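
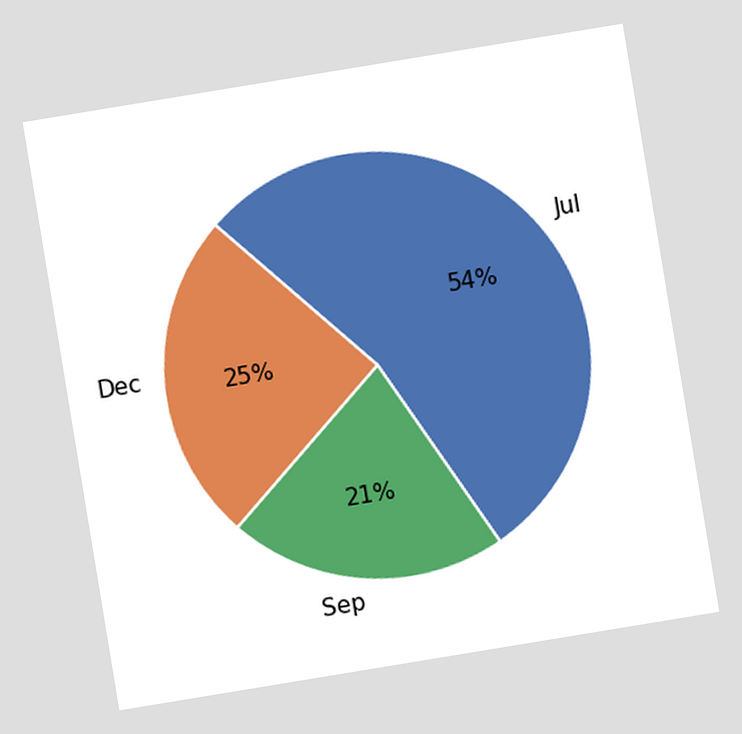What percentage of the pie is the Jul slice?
54%

The chart is tilted about 9° counter-clockwise. The Jul slice takes up 54% of the pie.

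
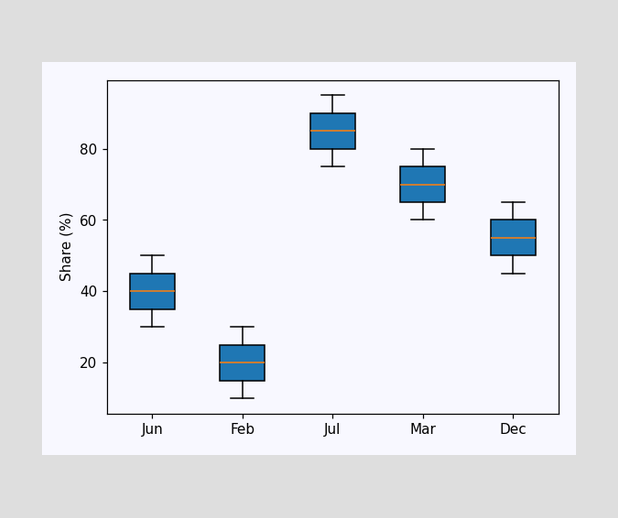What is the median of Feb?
20%

The median line in the Feb box sits at 20%.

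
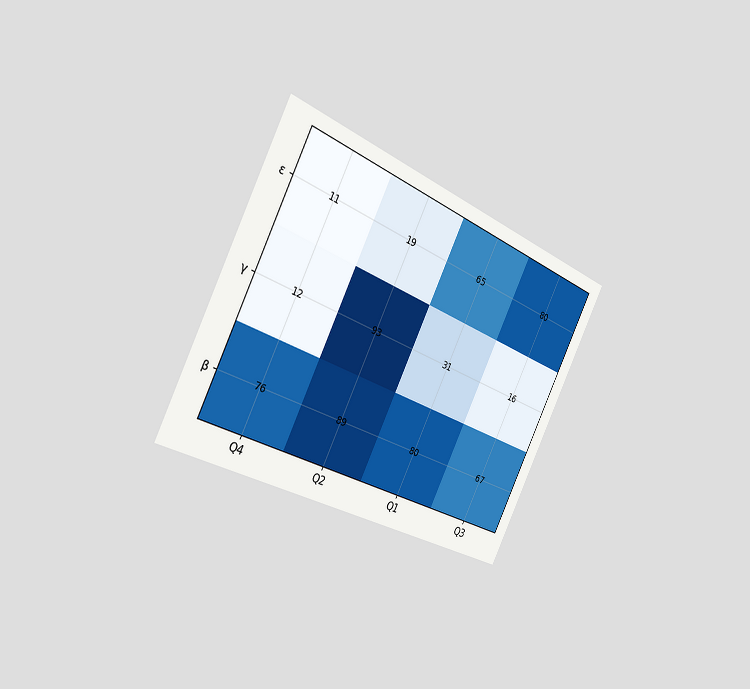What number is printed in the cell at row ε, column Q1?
65

The chart is tilted about 26° clockwise and viewed slightly from the left. The (ε, Q1) cell reads 65.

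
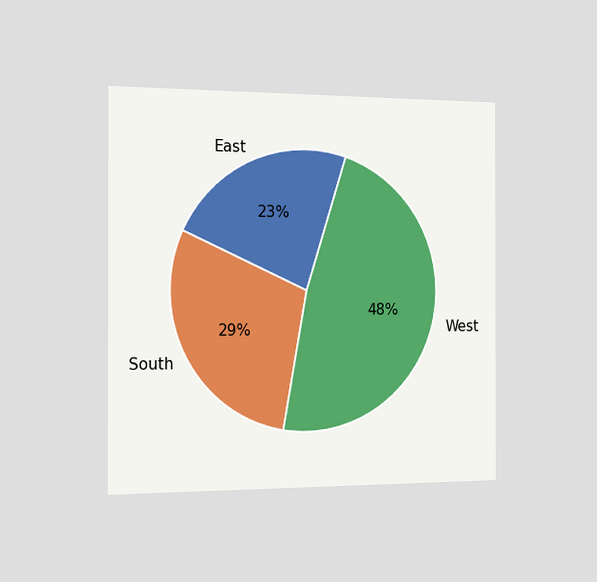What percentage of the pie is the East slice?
23%

The chart is viewed slightly from the left. The East slice takes up 23% of the pie.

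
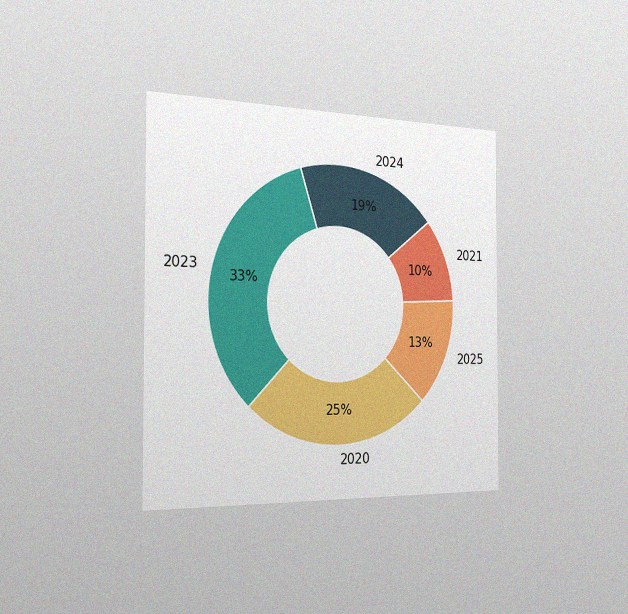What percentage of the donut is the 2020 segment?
The chart is viewed slightly from the left, with some photo noise. The 2020 segment takes up 25% of the ring.

25%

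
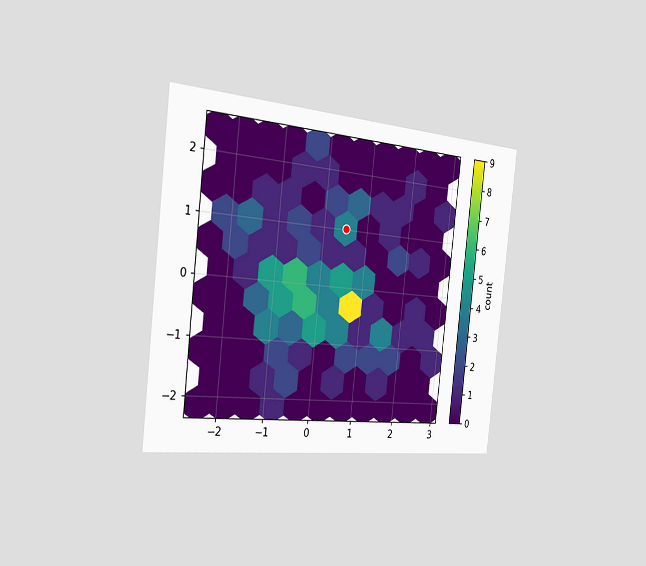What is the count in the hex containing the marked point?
The chart is tilted about 6° clockwise and viewed slightly from the left. The marked hex reads 4 on the colorbar.

4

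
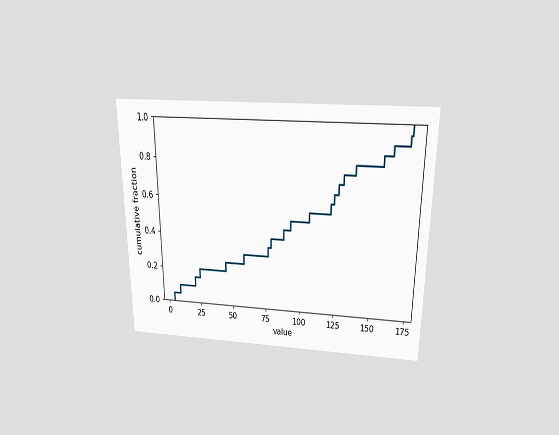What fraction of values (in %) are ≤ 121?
60%

The chart is viewed slightly from above. At x=121 the ECDF step is at 60%.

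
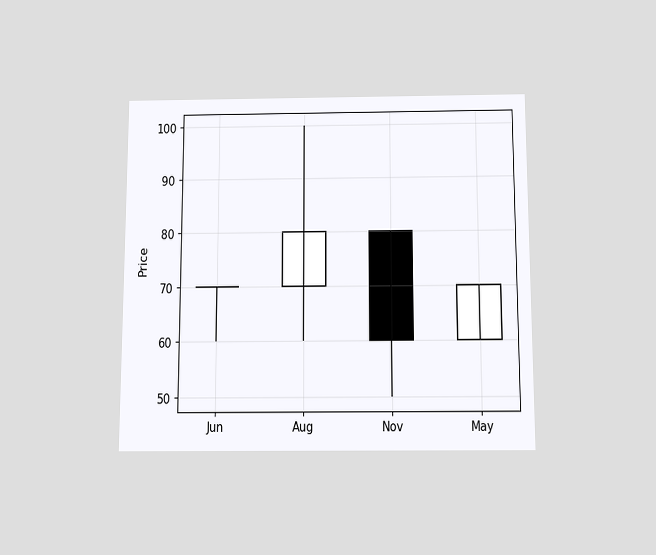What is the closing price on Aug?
80

The chart is viewed slightly from below. The Aug candle closes at 80.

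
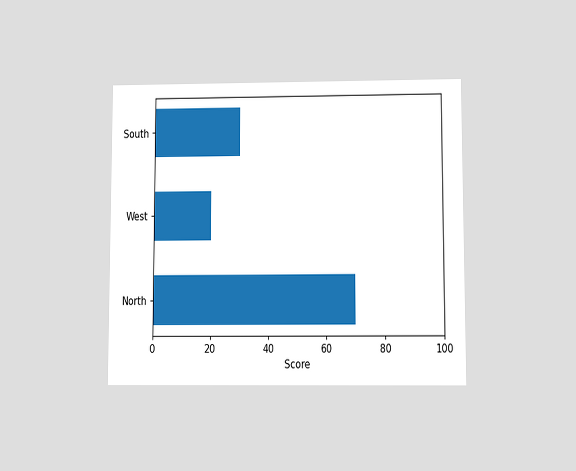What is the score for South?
30

The chart is viewed slightly from below. Reading along the chart's x-axis, the South bar reaches 30.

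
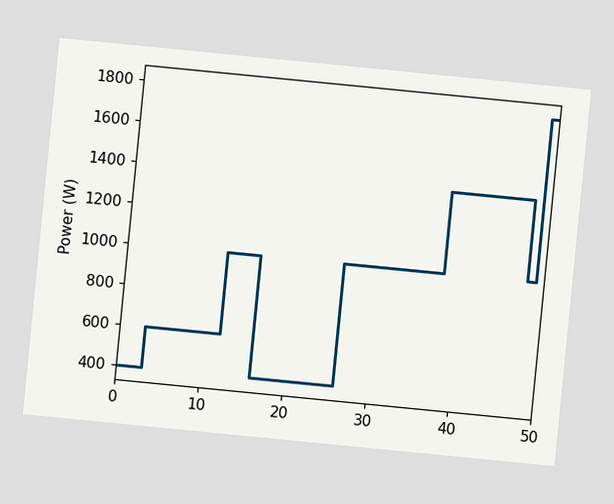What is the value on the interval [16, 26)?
400W

The chart is tilted about 6° clockwise. On [16, 26) the step sits at 400W.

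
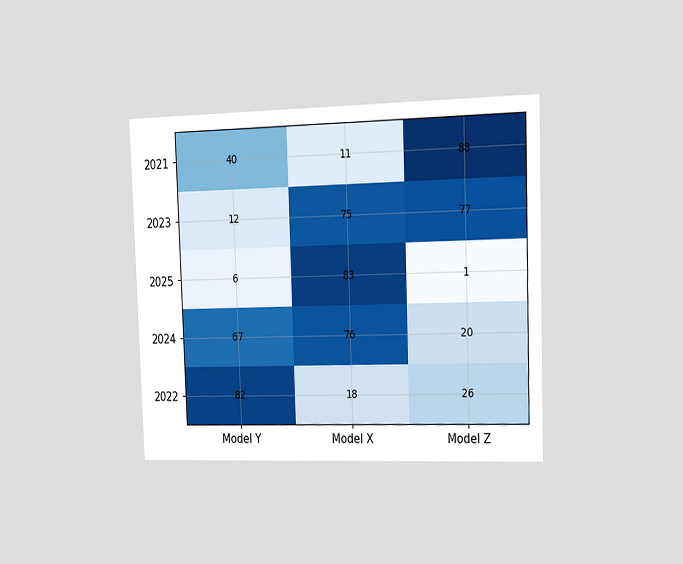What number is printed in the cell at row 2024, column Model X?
The chart is viewed slightly from the right. The (2024, Model X) cell reads 76.

76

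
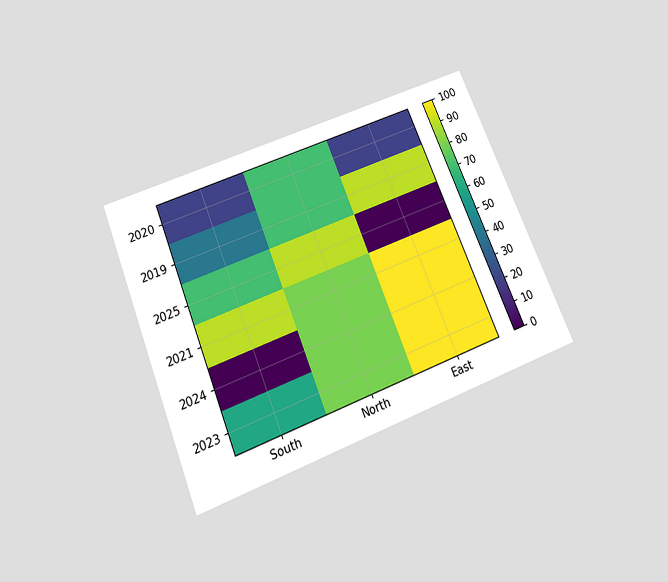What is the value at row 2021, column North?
80

The chart is tilted about 22° counter-clockwise and viewed slightly from below. Matching cell (2021, North) against the colorbar gives 80.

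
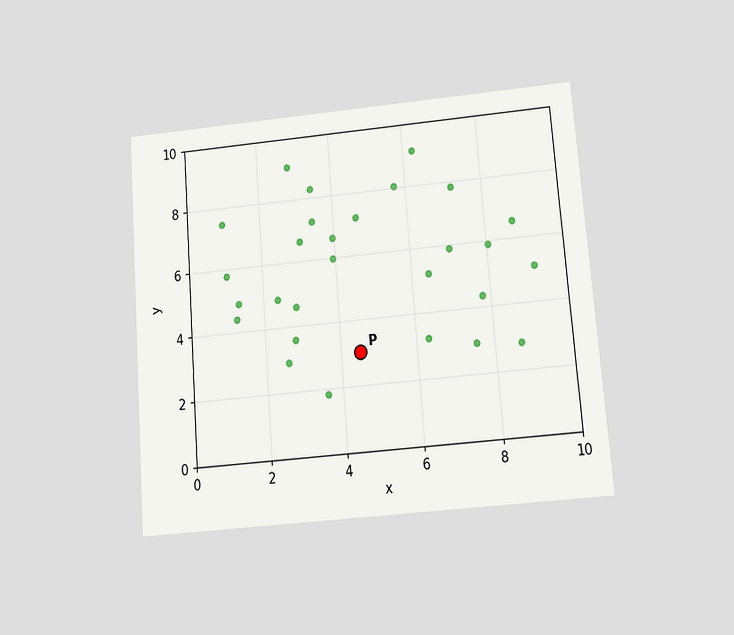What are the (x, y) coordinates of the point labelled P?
The chart is tilted about 4° counter-clockwise and viewed at a slight angle. Following the gridlines from P to each axis, P sits at (4.5, 3).

(4.5, 3)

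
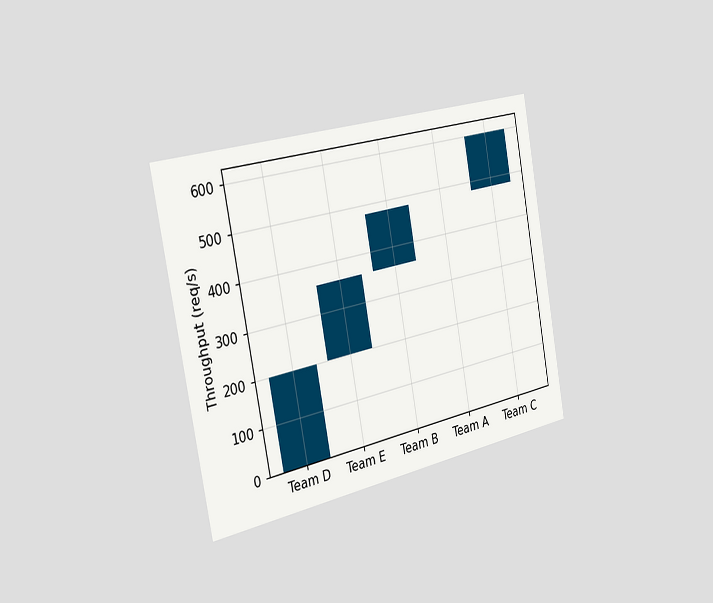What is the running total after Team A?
The chart is tilted about 11° counter-clockwise and viewed slightly from the left. After Team A the running total reaches 480req/s.

480req/s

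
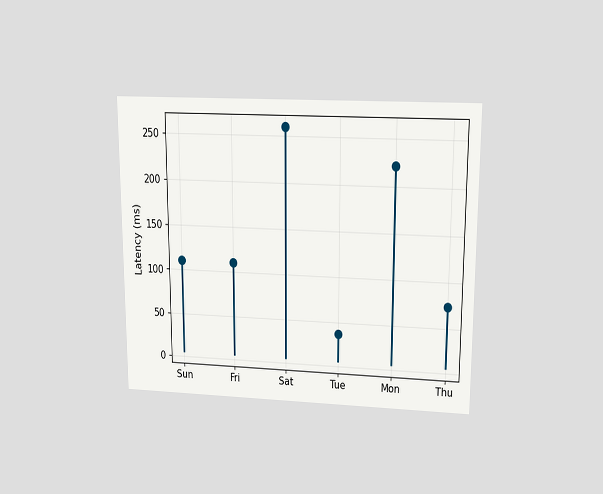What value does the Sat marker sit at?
259ms

The chart is viewed slightly from above. The Sat marker sits at 259ms.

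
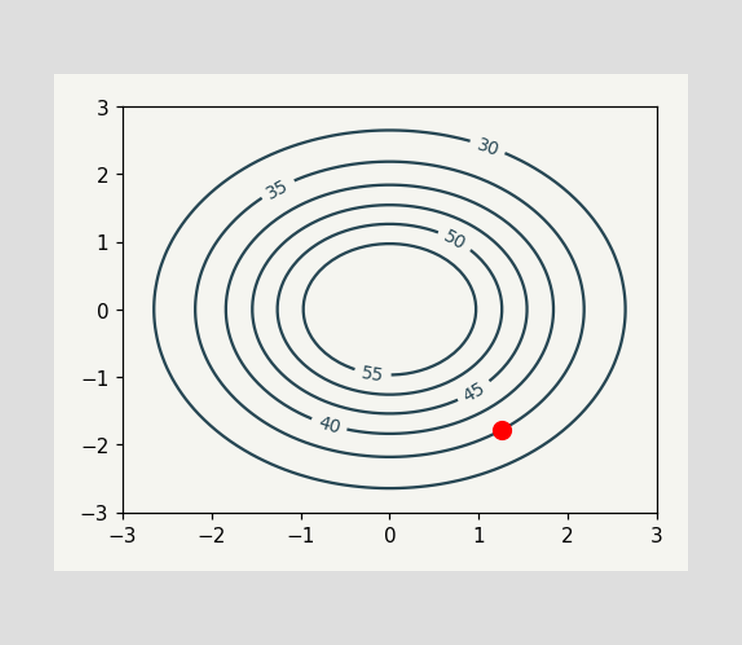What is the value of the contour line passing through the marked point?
The marked point sits on the contour labelled 35.

35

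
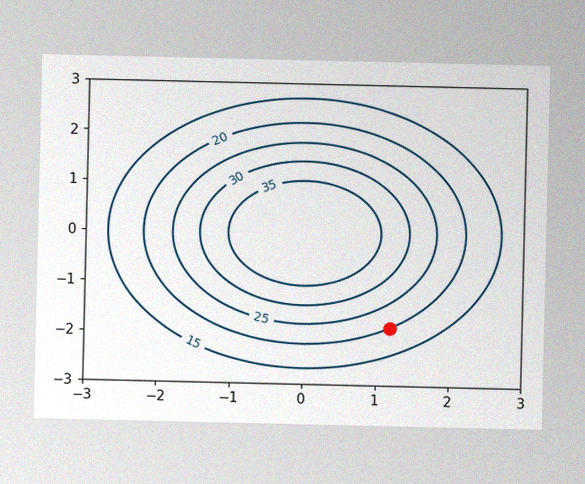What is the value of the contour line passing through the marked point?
The image has some photo noise and uneven lighting. The marked point sits on the contour labelled 20.

20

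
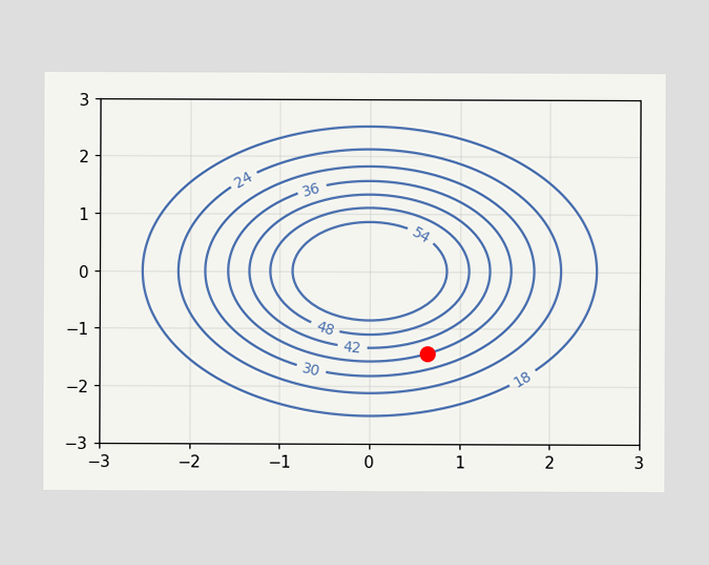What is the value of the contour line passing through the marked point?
36

The marked point sits on the contour labelled 36.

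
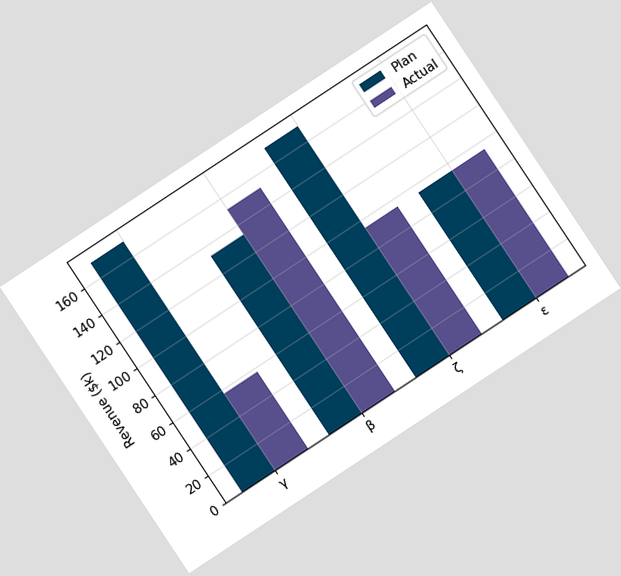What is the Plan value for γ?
$171k

The chart is tilted about 33° counter-clockwise. The Plan bar at γ reaches $171k on the y-axis.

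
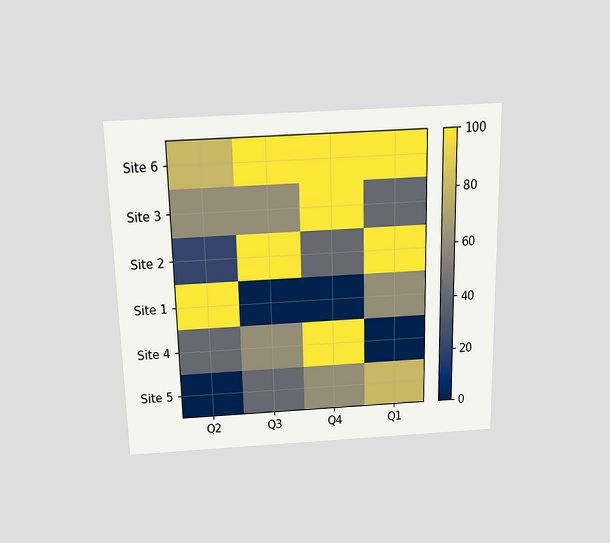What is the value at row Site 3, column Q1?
The chart is viewed slightly from above. Matching cell (Site 3, Q1) against the colorbar gives 40.

40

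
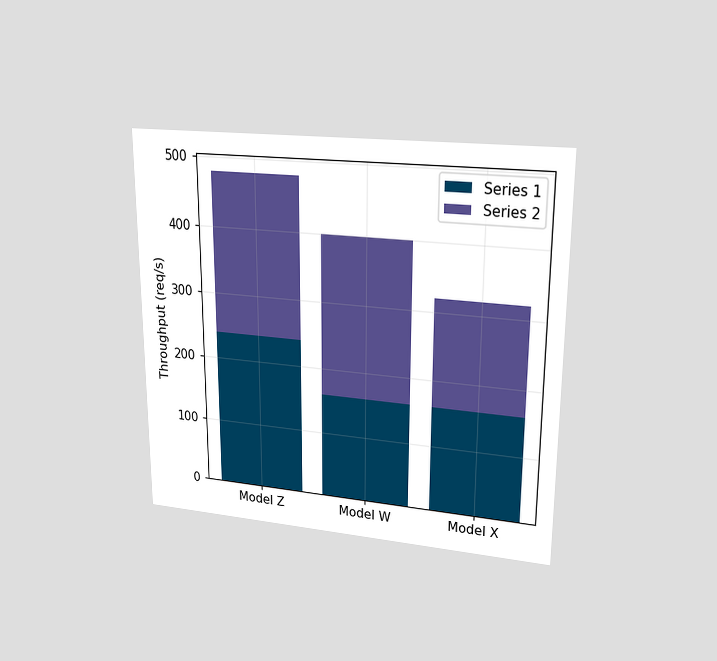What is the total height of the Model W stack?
The chart is viewed at a slight angle. The Model W stack's top reaches 400req/s on the y-axis.

400req/s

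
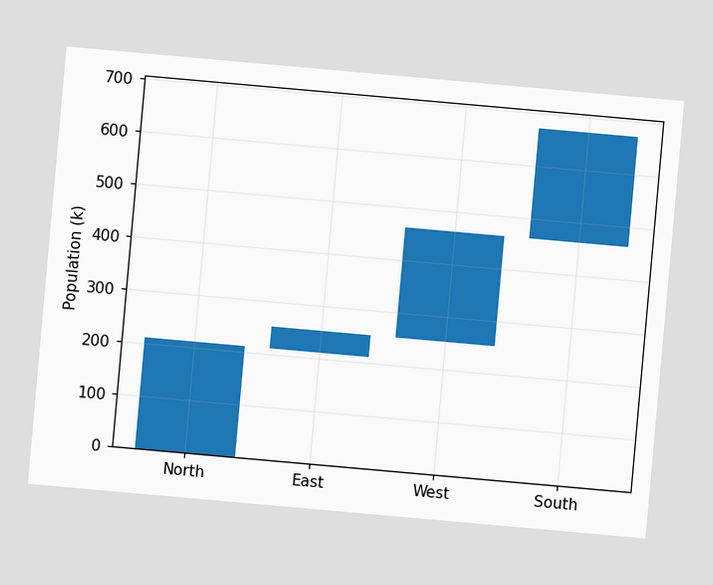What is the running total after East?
252k

The chart is tilted about 5° clockwise. After East the running total reaches 252k.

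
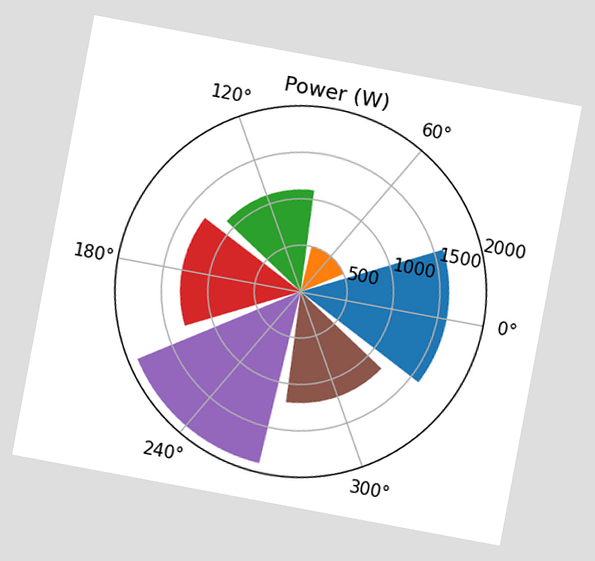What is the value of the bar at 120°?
The chart is tilted about 11° clockwise. The bar at 120° reaches 1100W on the radial axis.

1100W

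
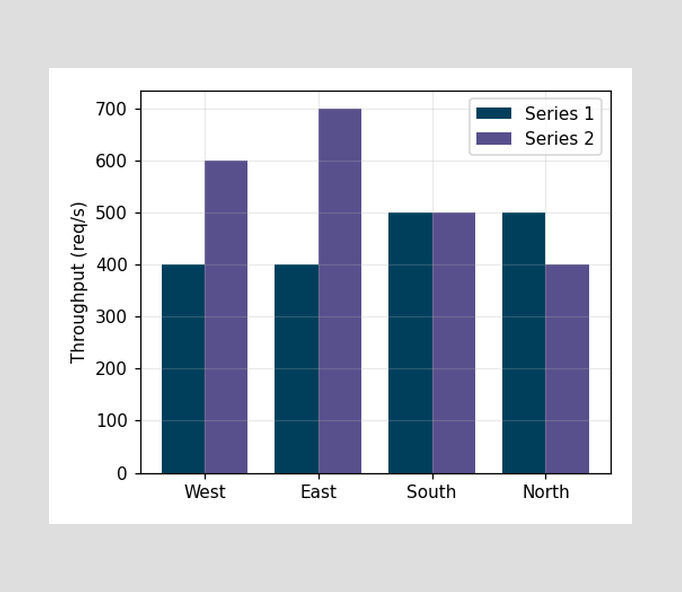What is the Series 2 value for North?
400req/s

The Series 2 bar at North reaches 400req/s on the y-axis.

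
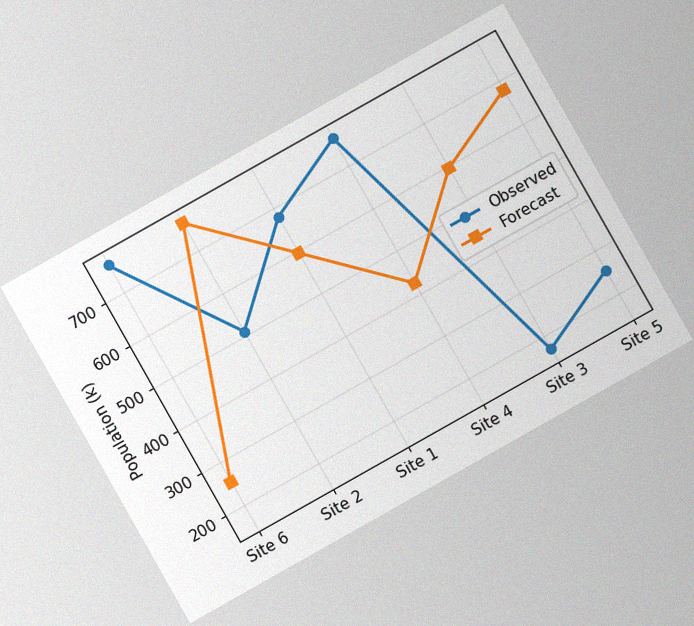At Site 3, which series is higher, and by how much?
Forecast, by 425k

The chart is tilted about 29° counter-clockwise, with some photo noise. At Site 3, Forecast sits above the other line by 425k.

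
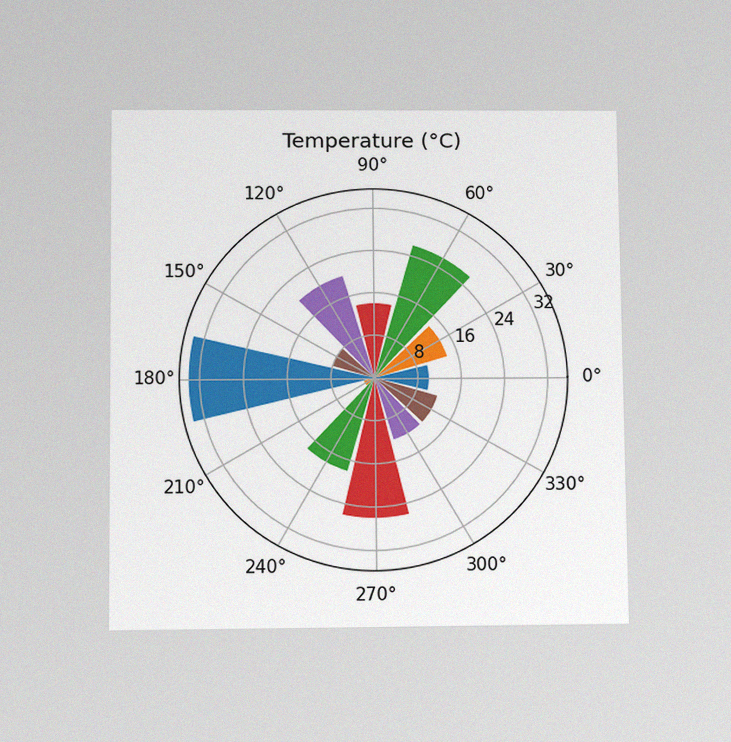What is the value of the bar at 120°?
The chart is viewed slightly from below, with some photo noise. The bar at 120° reaches 20°C on the radial axis.

20°C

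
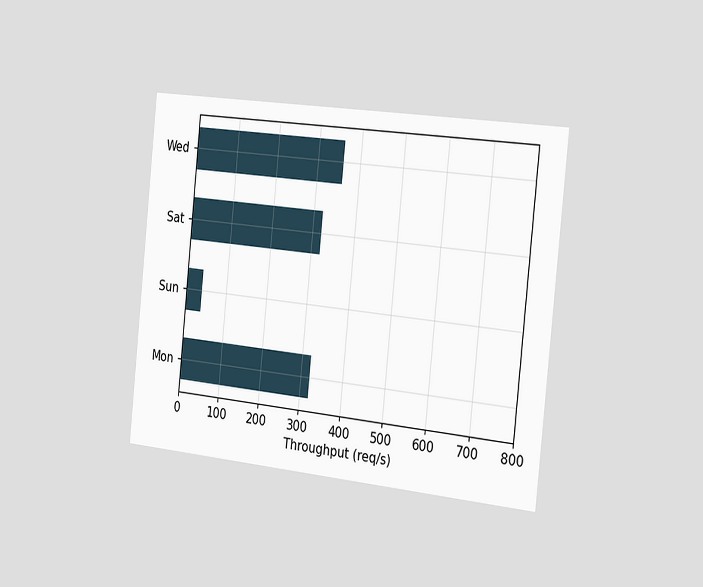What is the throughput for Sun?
The chart is tilted about 6° clockwise and viewed slightly from the right. Reading along the chart's x-axis, the Sun bar reaches 40req/s.

40req/s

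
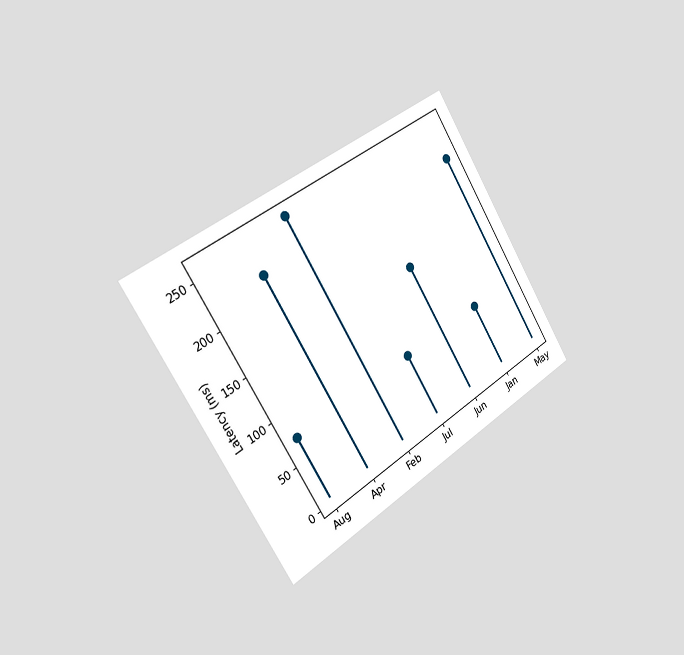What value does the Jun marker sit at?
The chart is tilted about 32° counter-clockwise and viewed slightly from the left. The Jun marker sits at 148ms.

148ms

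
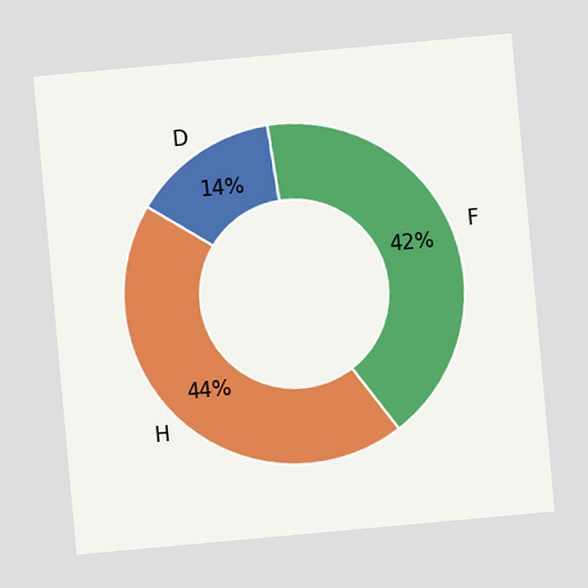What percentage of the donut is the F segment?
The chart is tilted about 5° counter-clockwise. The F segment takes up 42% of the ring.

42%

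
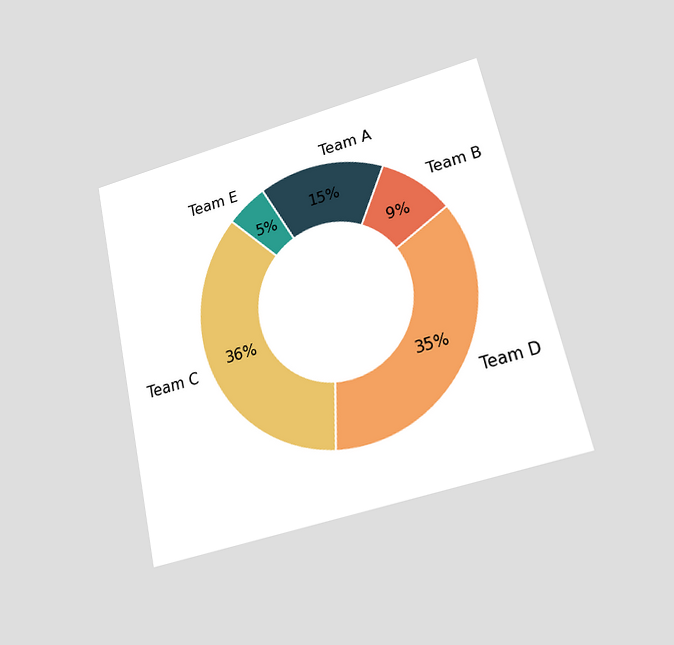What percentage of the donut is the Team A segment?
15%

The chart is tilted about 13° counter-clockwise and viewed at a slight angle. The Team A segment takes up 15% of the ring.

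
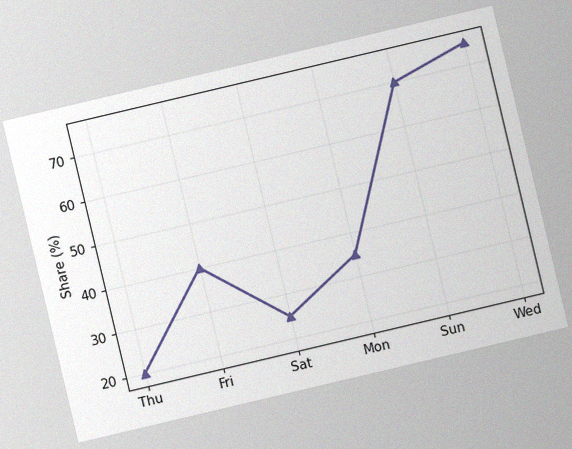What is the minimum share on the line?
20%

The chart is tilted about 13° counter-clockwise, with some photo noise. The lowest point is at Thu, and reading across to the y-axis gives 20%.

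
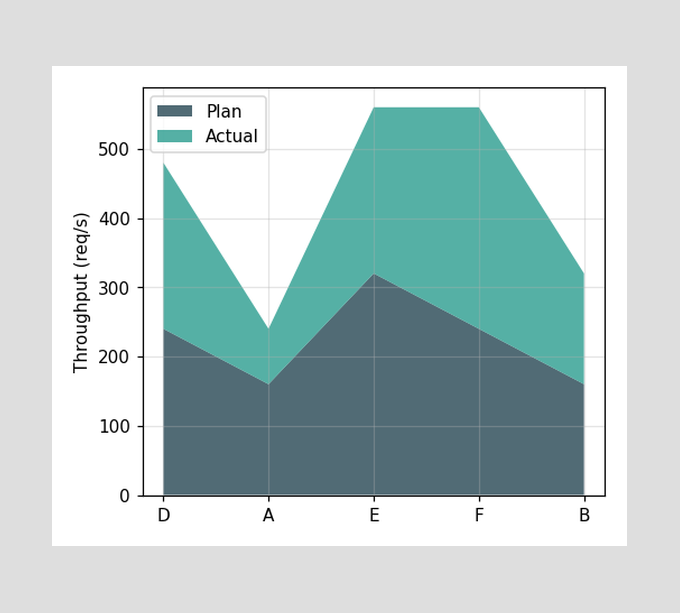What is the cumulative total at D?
The stacked total at D reaches 480req/s.

480req/s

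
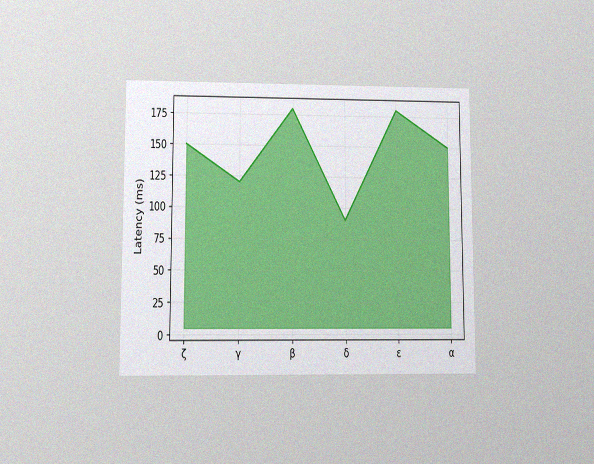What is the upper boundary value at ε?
180ms

The chart is viewed at a slight angle, with some photo noise. At ε the upper boundary is at 180ms.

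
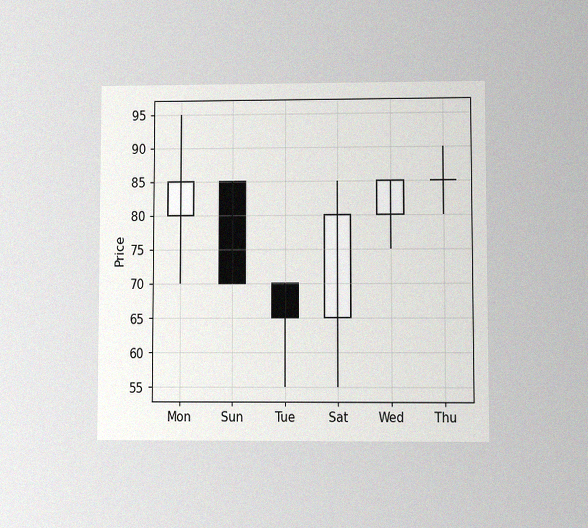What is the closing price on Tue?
65

The chart is viewed at a slight angle, with some photo noise. The Tue candle closes at 65.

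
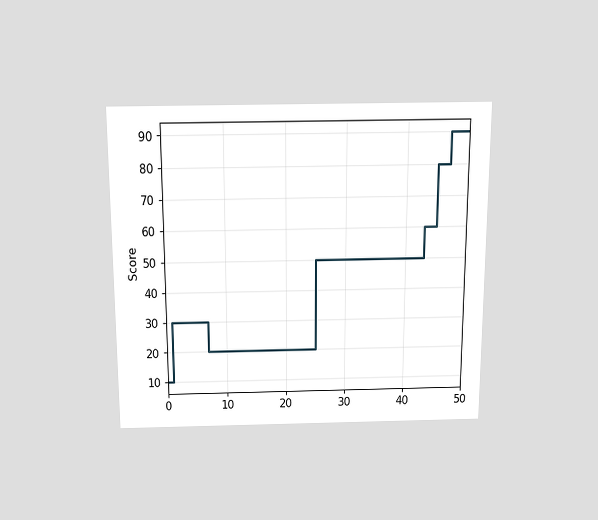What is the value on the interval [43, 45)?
60

The chart is viewed slightly from above. On [43, 45) the step sits at 60.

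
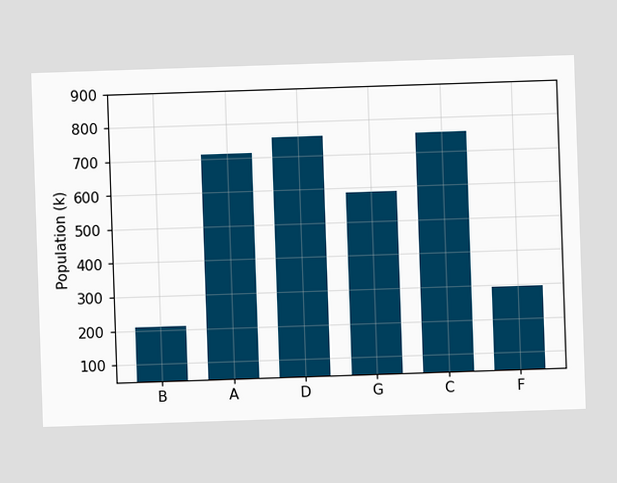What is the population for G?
Reading along the chart's y-axis, the G bar reaches 588k.

588k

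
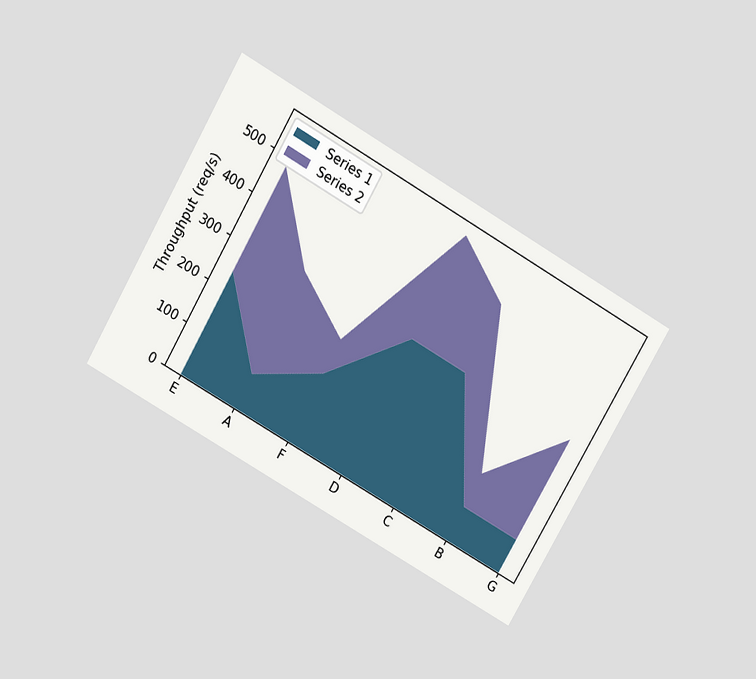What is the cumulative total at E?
The chart is tilted about 30° clockwise and viewed slightly from above. The stacked total at E reaches 480req/s.

480req/s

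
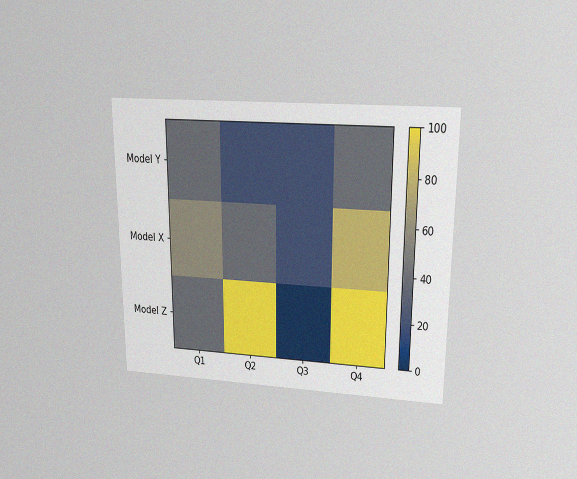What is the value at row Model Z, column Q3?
0

The chart is viewed slightly from above, with some photo noise. Matching cell (Model Z, Q3) against the colorbar gives 0.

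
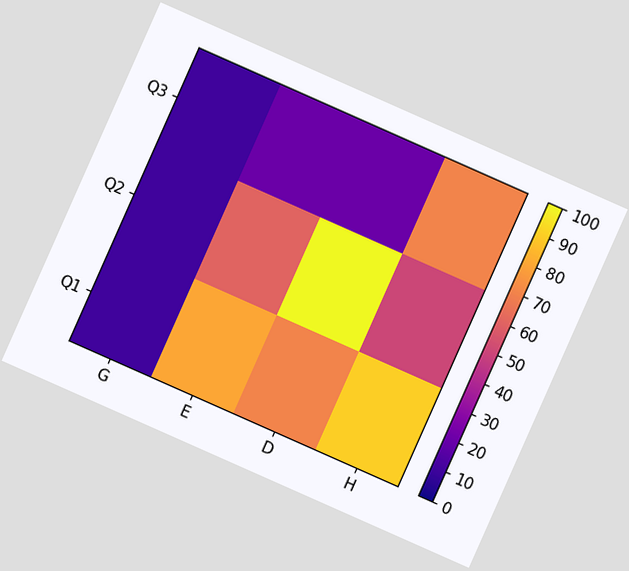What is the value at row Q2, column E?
The chart is tilted about 24° clockwise. Matching cell (Q2, E) against the colorbar gives 60.

60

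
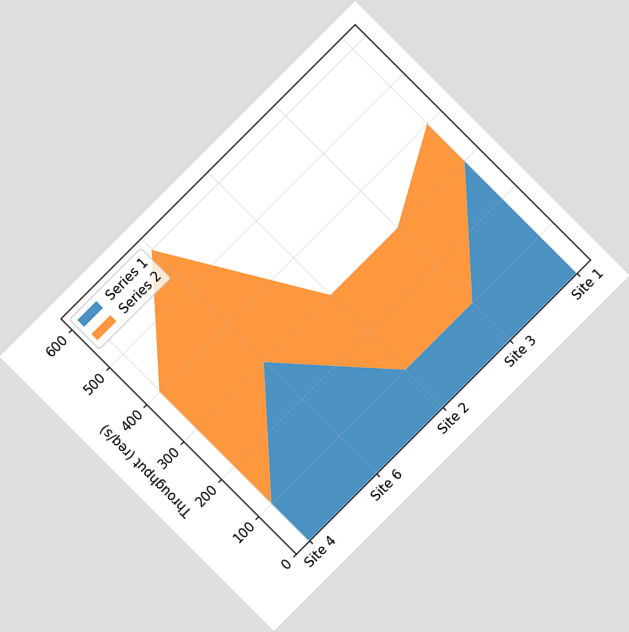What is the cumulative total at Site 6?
The chart is tilted about 45° counter-clockwise. The stacked total at Site 6 reaches 600req/s.

600req/s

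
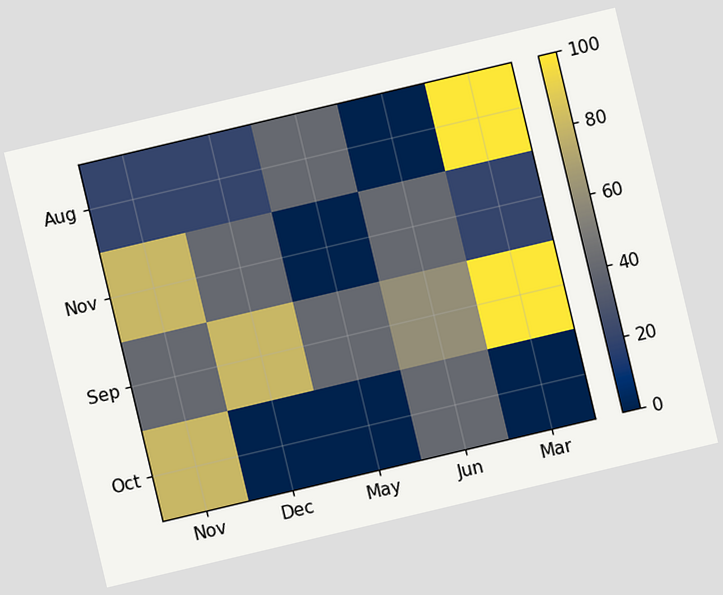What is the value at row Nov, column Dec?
The chart is tilted about 13° counter-clockwise. Matching cell (Nov, Dec) against the colorbar gives 40.

40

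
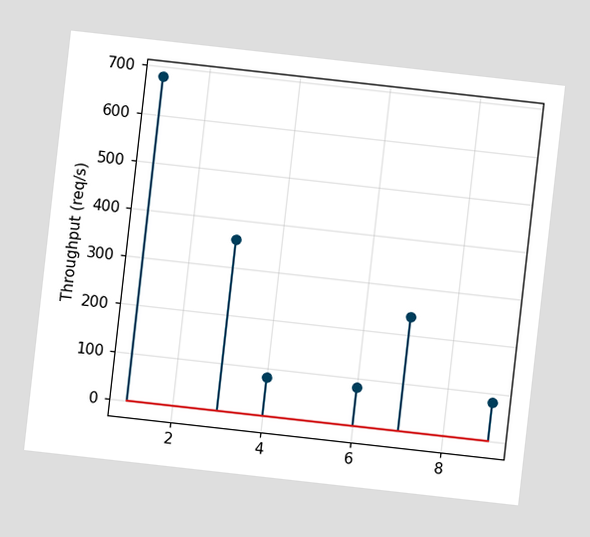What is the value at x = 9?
The chart is tilted about 6° clockwise. The stem at x=9 reaches 80req/s.

80req/s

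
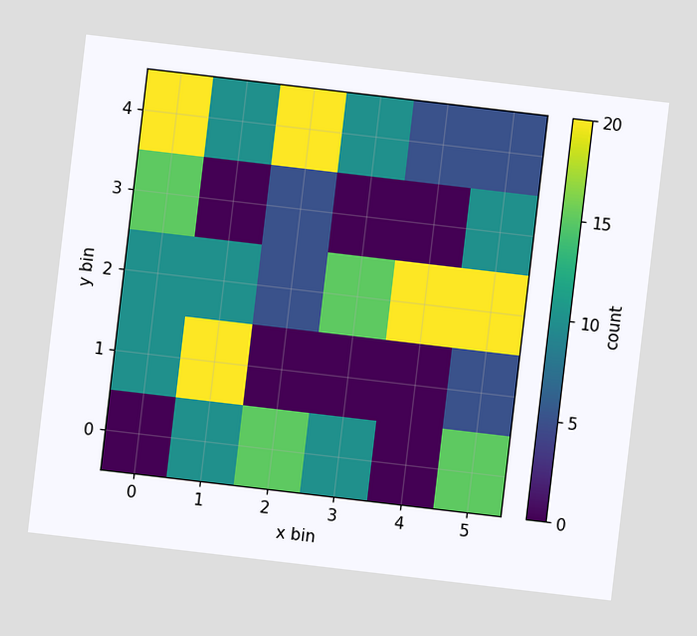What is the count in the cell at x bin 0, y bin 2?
The chart is tilted about 7° clockwise. Matching the cell (0, 2) against the colorbar gives 10.

10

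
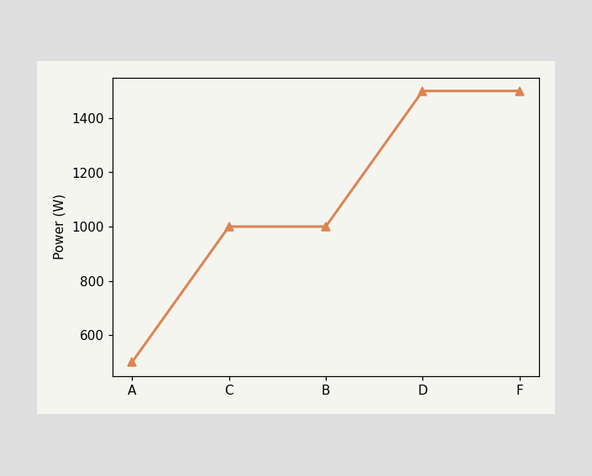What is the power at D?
1500W

At D, the line is at 1500W.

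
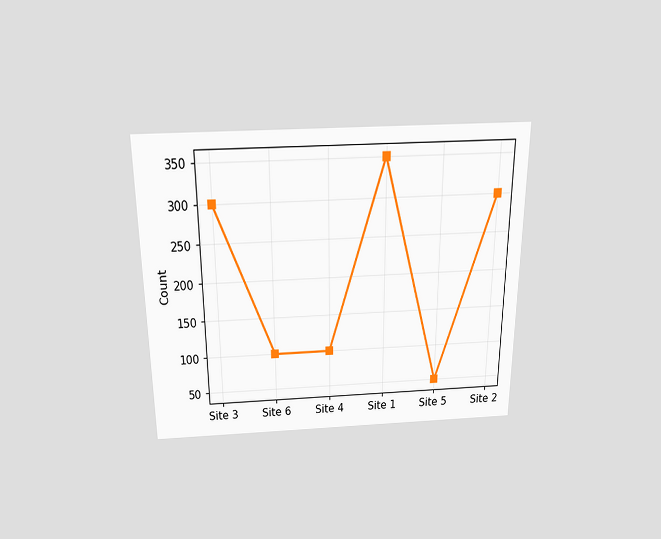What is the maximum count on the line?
350

The chart is viewed slightly from above. The highest point is at Site 1, and reading across to the y-axis gives 350.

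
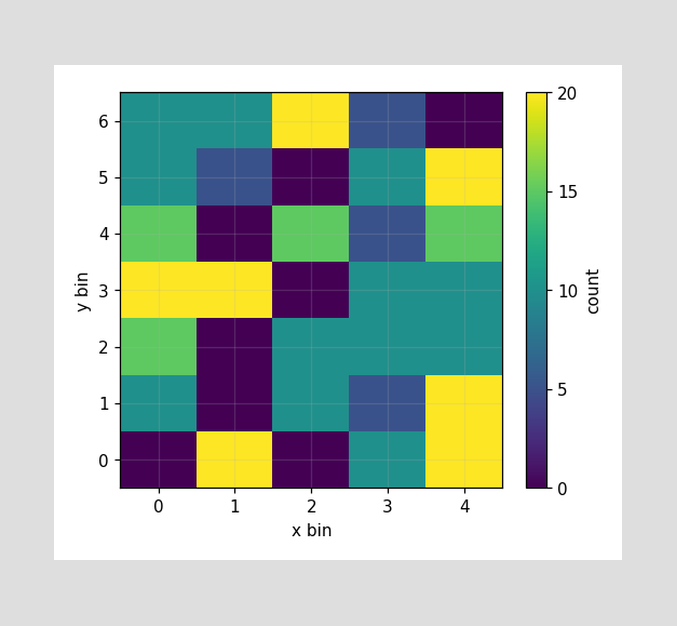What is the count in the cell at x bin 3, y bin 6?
Matching the cell (3, 6) against the colorbar gives 5.

5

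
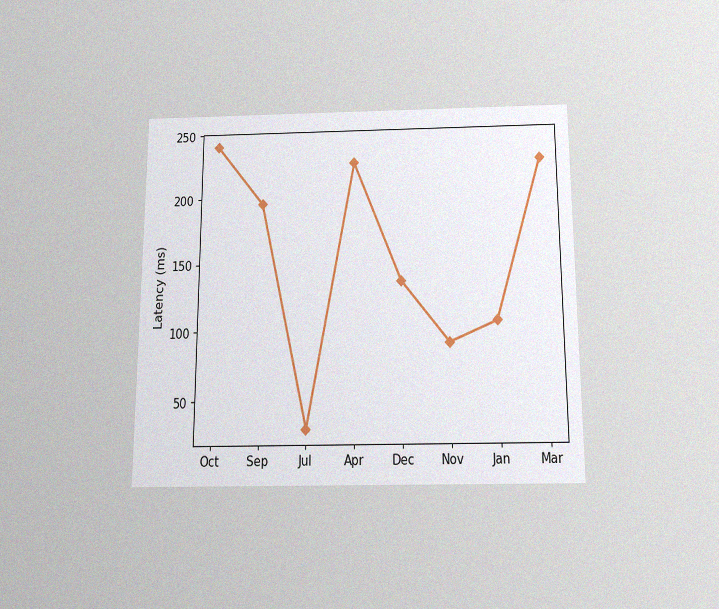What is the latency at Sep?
195ms

The chart is viewed slightly from below, with some photo noise. At Sep, the line is at 195ms.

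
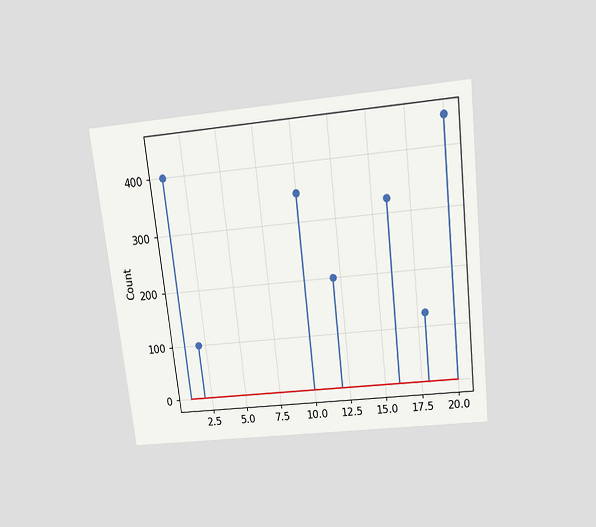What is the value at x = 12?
200

The chart is tilted about 6° counter-clockwise and viewed slightly from above. The stem at x=12 reaches 200.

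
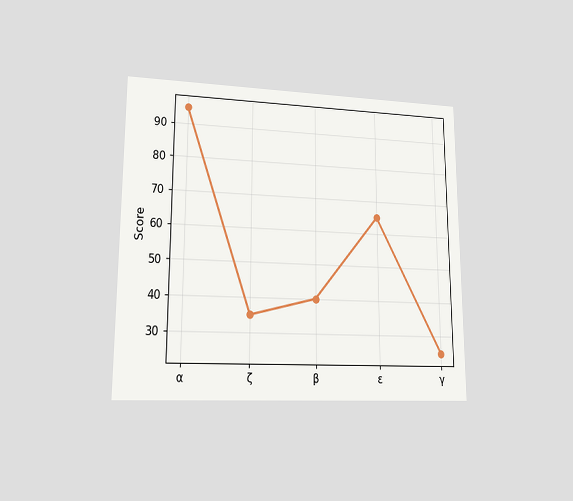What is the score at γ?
25

The chart is viewed at a slight angle. At γ, the line is at 25.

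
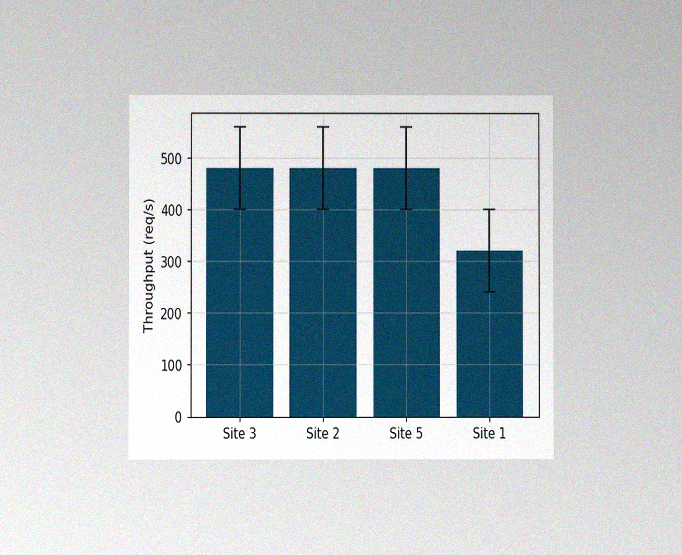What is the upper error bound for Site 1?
400req/s

The chart is viewed at a slight angle, with some photo noise. The Site 1 bar's upper whisker reaches 400req/s.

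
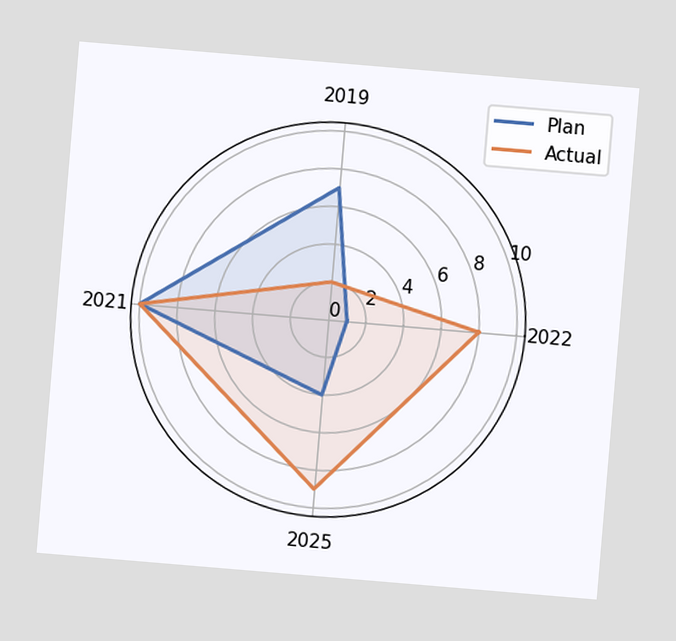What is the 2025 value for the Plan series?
The chart is tilted about 5° clockwise. On the 2025 axis, Plan reaches 4.

4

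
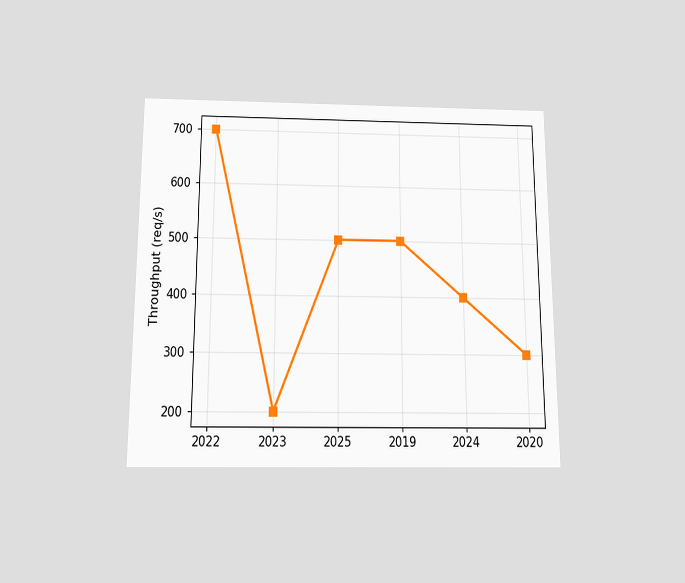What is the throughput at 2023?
200req/s

The chart is viewed slightly from below. At 2023, the line is at 200req/s.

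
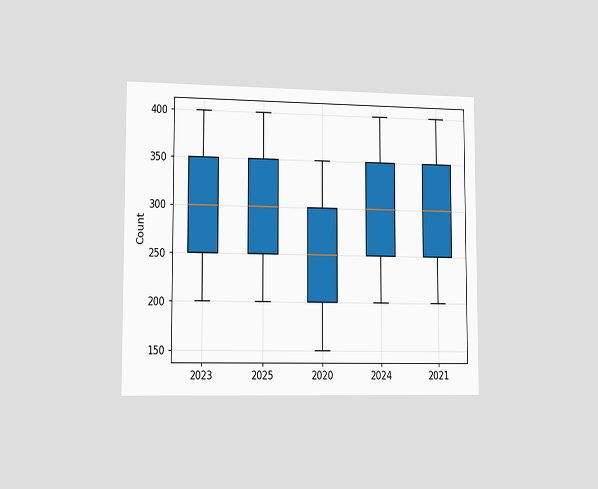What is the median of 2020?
250

The chart is viewed slightly from the left. The median line in the 2020 box sits at 250.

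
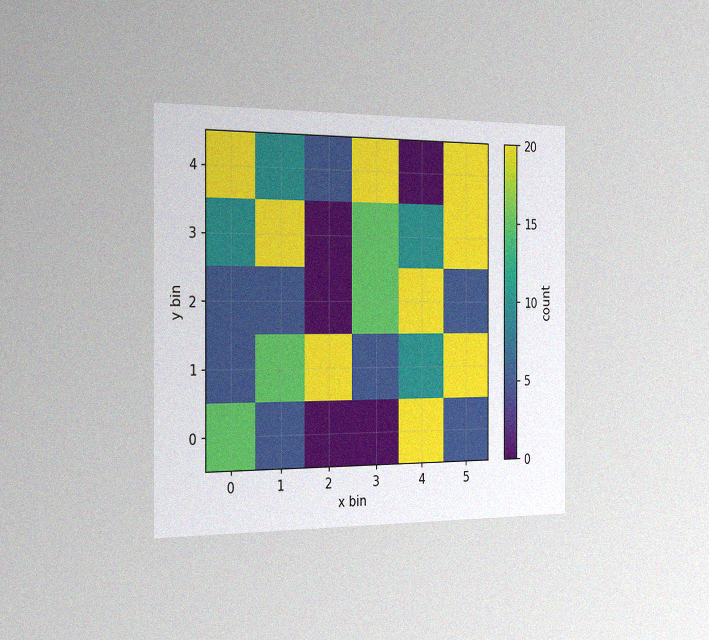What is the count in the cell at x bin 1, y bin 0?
The chart is viewed slightly from the left, with some photo noise. Matching the cell (1, 0) against the colorbar gives 5.

5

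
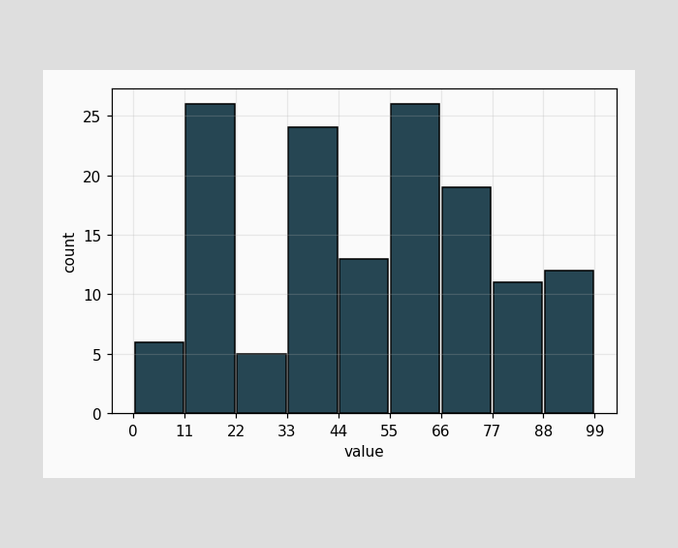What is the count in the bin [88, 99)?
The [88, 99) bin has height 12.

12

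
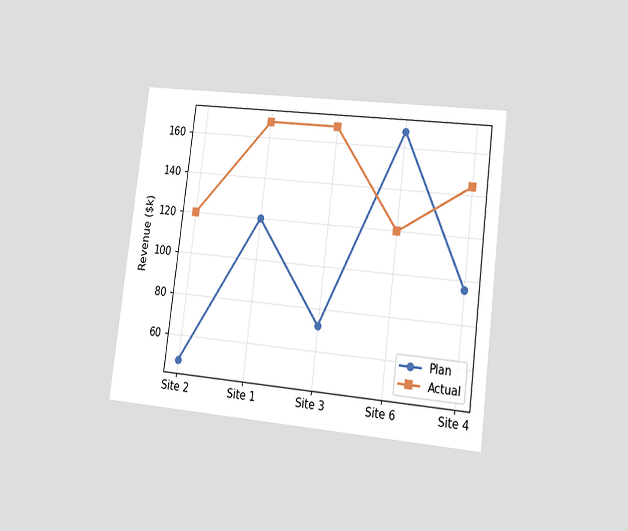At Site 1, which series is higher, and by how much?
The chart is tilted about 7° clockwise and viewed slightly from the right. At Site 1, Actual sits above the other line by $48k.

Actual, by $48k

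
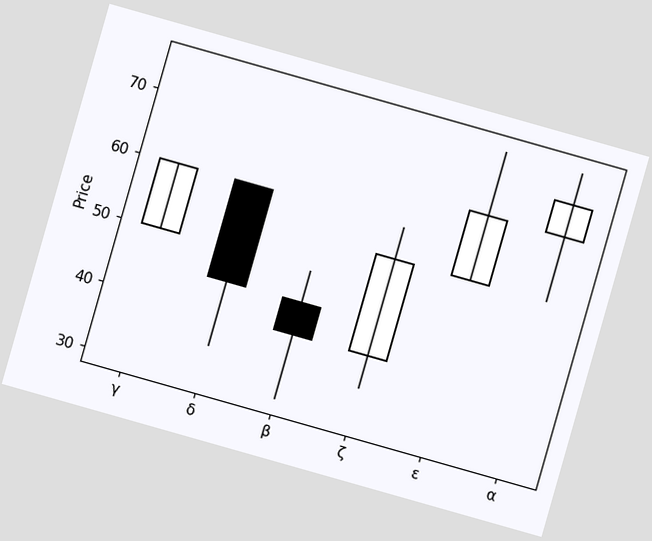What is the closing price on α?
The chart is tilted about 16° clockwise. The α candle closes at 70.

70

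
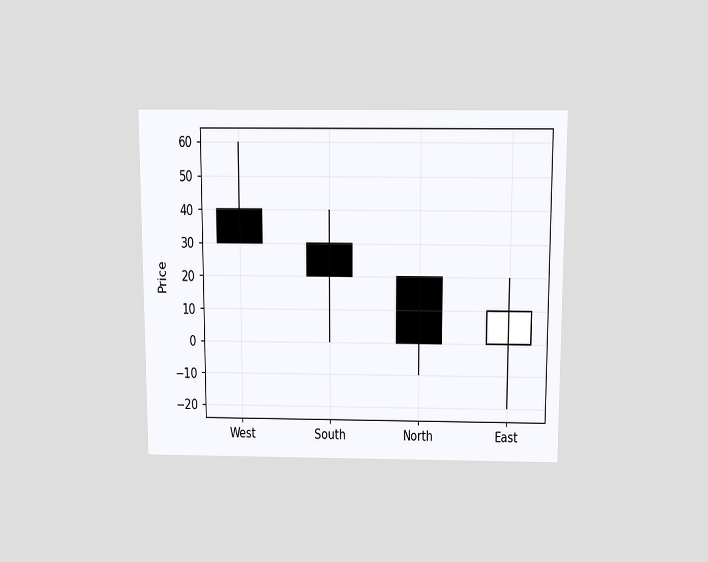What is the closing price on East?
The chart is viewed slightly from above. The East candle closes at 10.

10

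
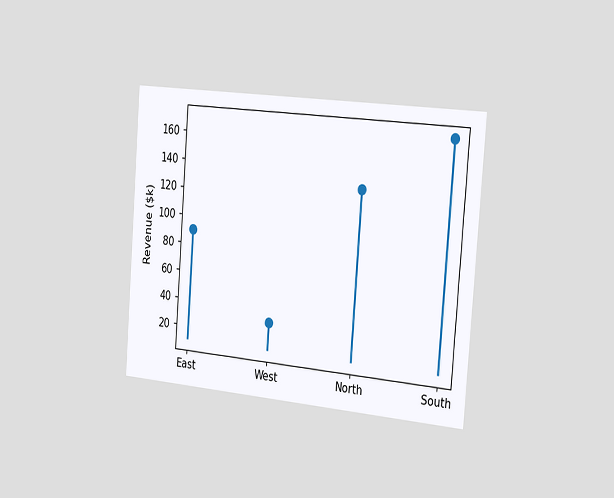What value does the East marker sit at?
The chart is tilted about 4° clockwise and viewed slightly from the right. The East marker sits at $90k.

$90k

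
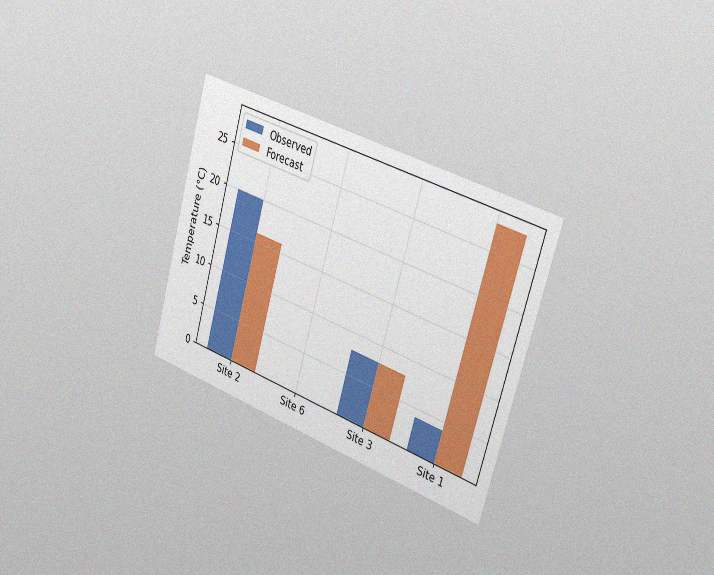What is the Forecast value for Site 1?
The chart is tilted about 17° clockwise and viewed slightly from the right, with some photo noise. The Forecast bar at Site 1 reaches 28°C on the y-axis.

28°C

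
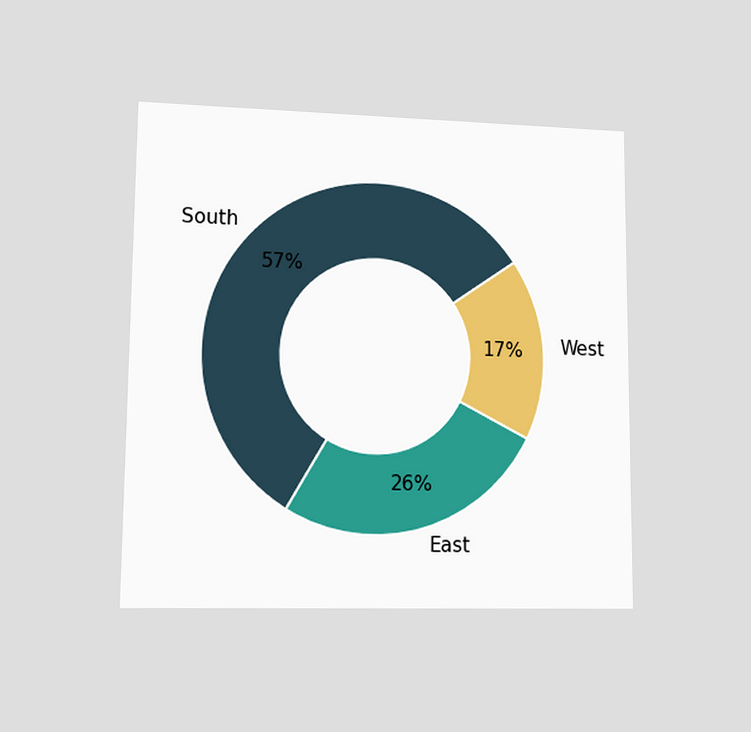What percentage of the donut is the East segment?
The chart is viewed at a slight angle. The East segment takes up 26% of the ring.

26%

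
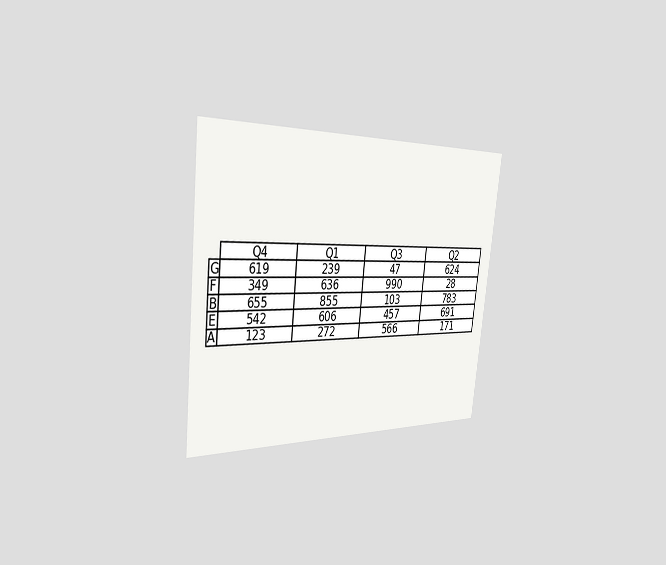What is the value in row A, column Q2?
The chart is tilted about 6° clockwise and viewed slightly from the left. The (A, Q2) cell reads 171.

171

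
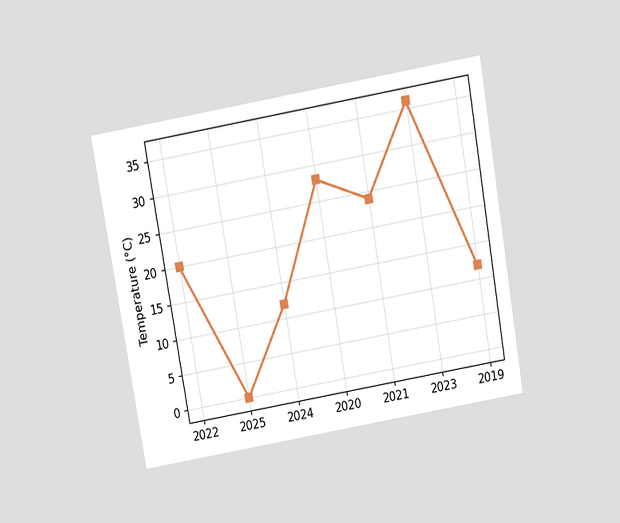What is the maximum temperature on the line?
36°C

The chart is tilted about 10° counter-clockwise and viewed slightly from above. The highest point is at 2023, and reading across to the y-axis gives 36°C.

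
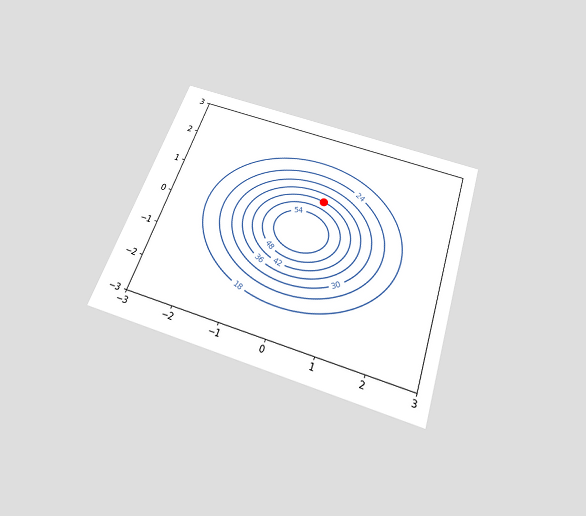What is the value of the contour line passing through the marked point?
42

The chart is tilted about 19° clockwise and viewed slightly from below. The marked point sits on the contour labelled 42.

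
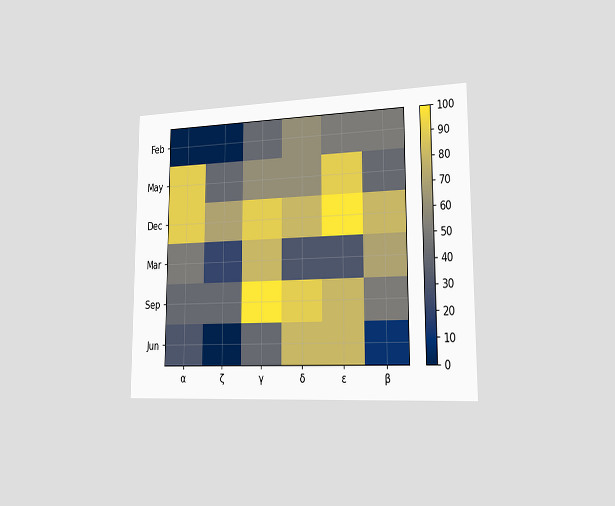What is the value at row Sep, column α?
40

The chart is viewed slightly from the right. Matching cell (Sep, α) against the colorbar gives 40.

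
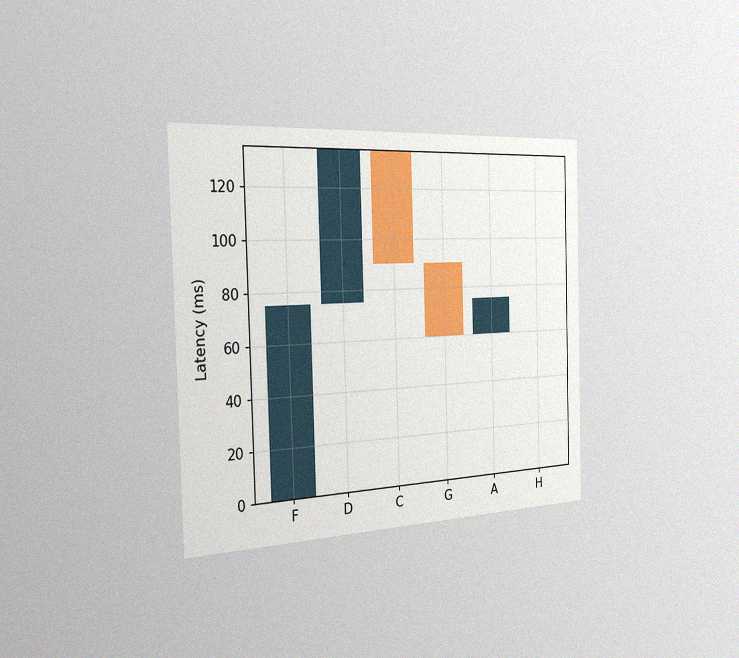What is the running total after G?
60ms

The chart is viewed slightly from the left, with some photo noise. After G the running total reaches 60ms.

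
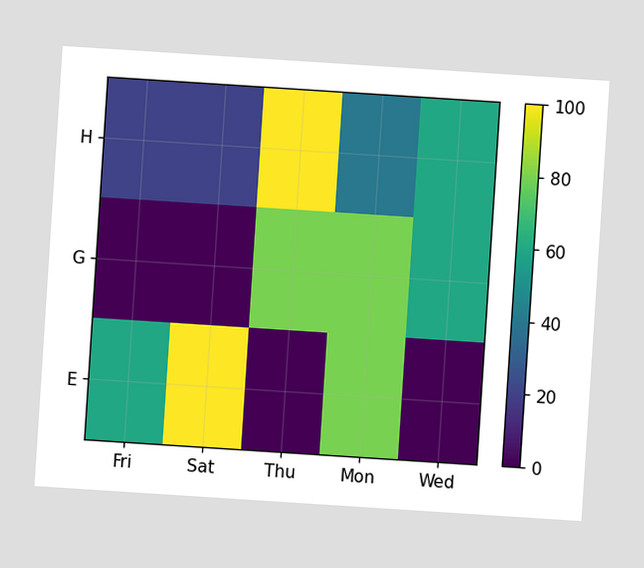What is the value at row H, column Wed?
The chart is tilted about 4° clockwise. Matching cell (H, Wed) against the colorbar gives 60.

60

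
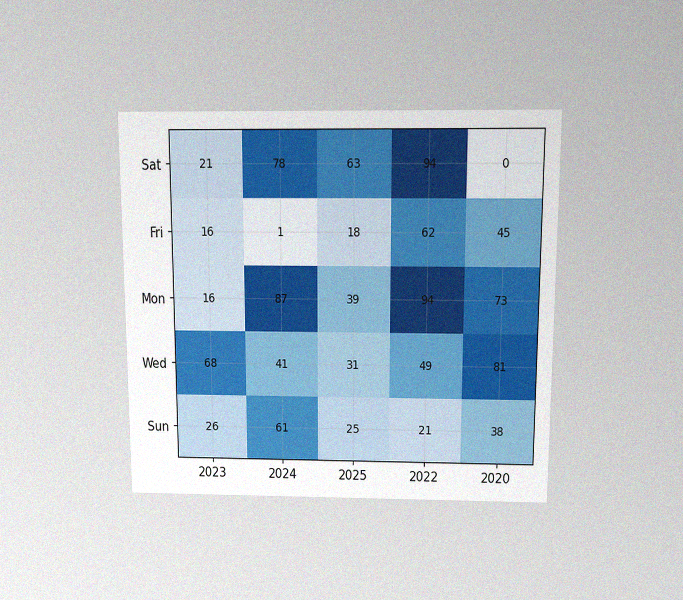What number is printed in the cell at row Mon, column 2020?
The chart is viewed slightly from above, with some photo noise. The (Mon, 2020) cell reads 73.

73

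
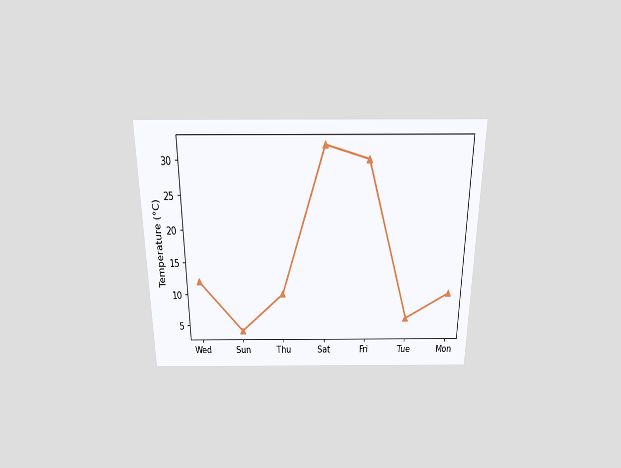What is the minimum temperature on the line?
The chart is viewed slightly from above. The lowest point is at Sun, and reading across to the y-axis gives 4°C.

4°C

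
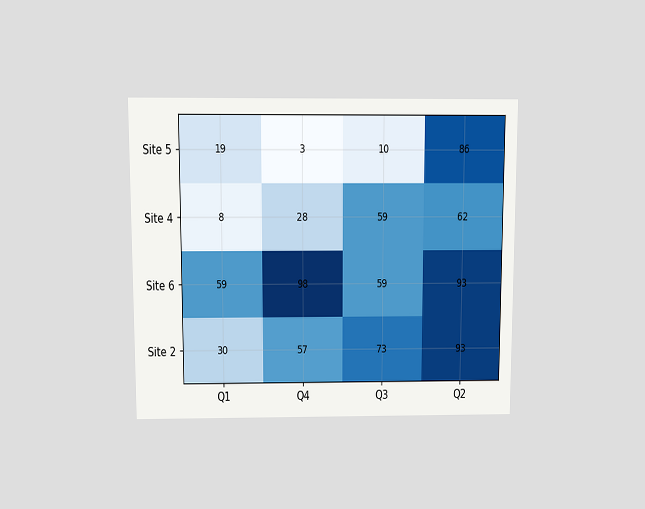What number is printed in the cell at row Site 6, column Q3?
The chart is viewed slightly from above. The (Site 6, Q3) cell reads 59.

59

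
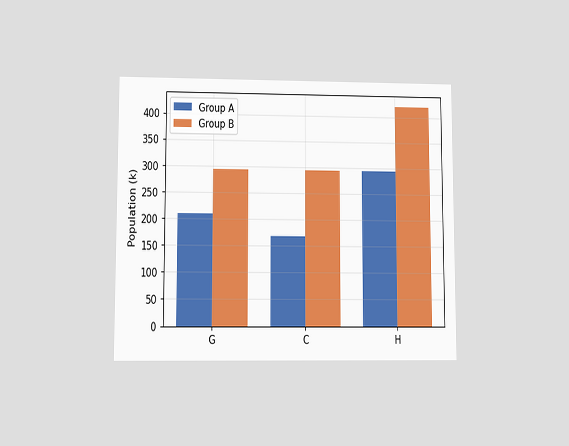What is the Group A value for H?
The chart is viewed at a slight angle. The Group A bar at H reaches 294k on the y-axis.

294k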